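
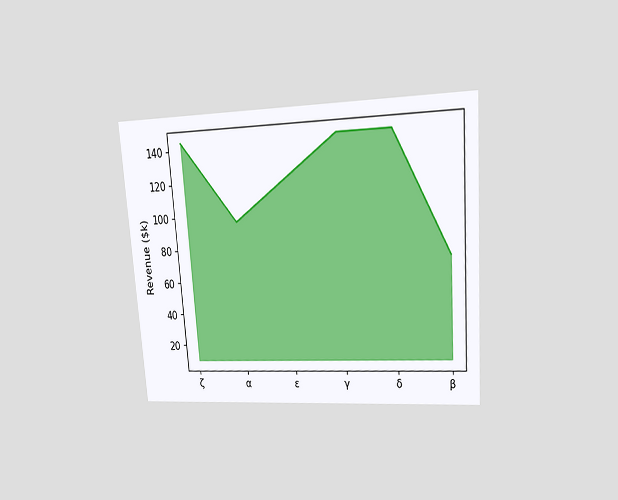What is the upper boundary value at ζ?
$144k

The chart is tilted about 4° counter-clockwise and viewed at a slight angle. At ζ the upper boundary is at $144k.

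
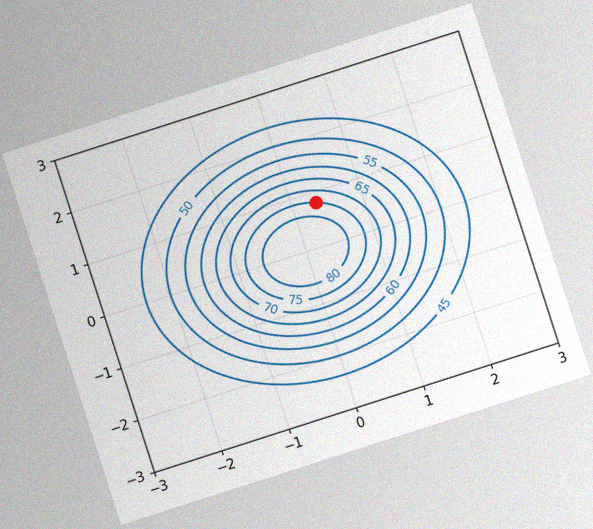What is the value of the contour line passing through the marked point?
The chart is tilted about 18° counter-clockwise, with some photo noise. The marked point sits on the contour labelled 75.

75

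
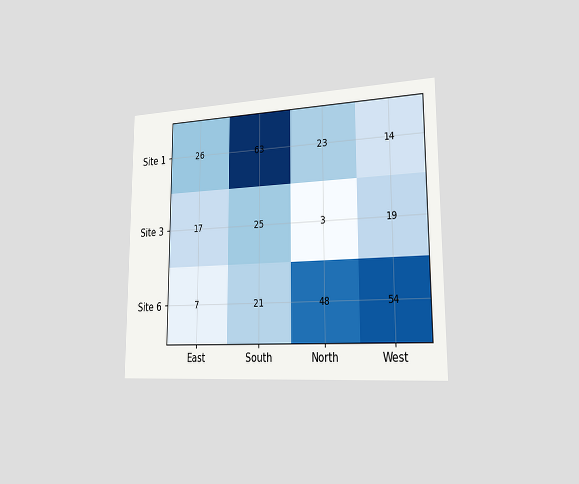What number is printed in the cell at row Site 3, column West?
19

The chart is viewed slightly from the right. The (Site 3, West) cell reads 19.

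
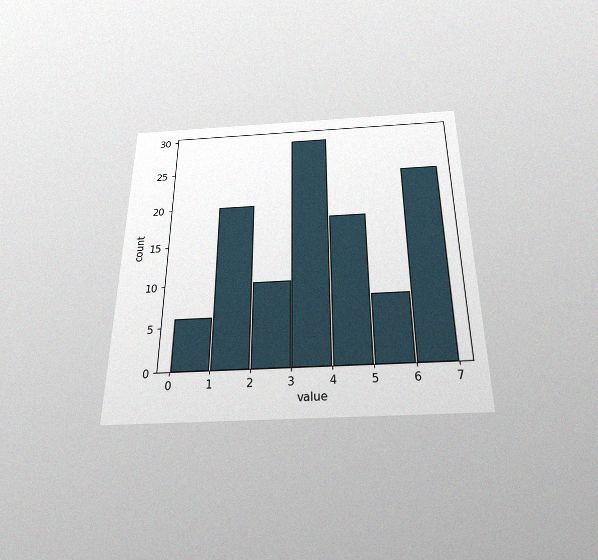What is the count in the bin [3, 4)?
The chart is viewed slightly from below, with some photo noise. The [3, 4) bin has height 29.

29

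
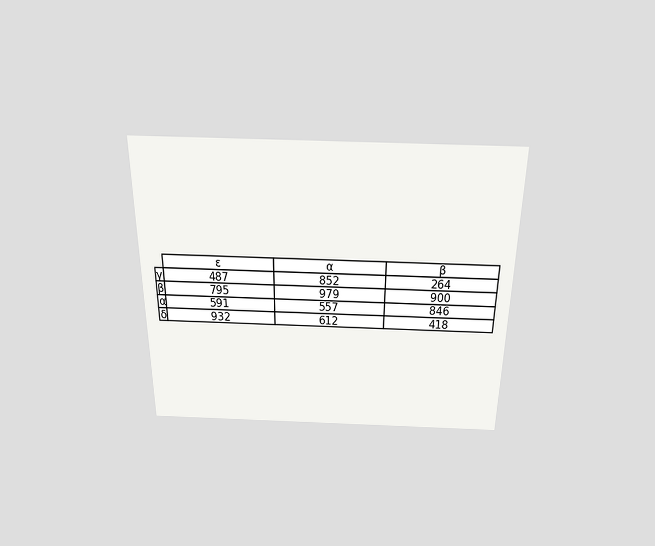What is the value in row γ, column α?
The chart is viewed slightly from above. The (γ, α) cell reads 852.

852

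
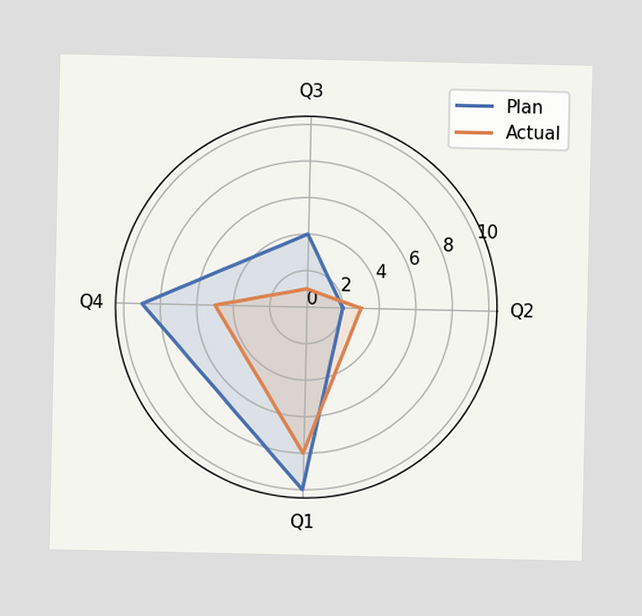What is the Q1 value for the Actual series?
8

On the Q1 axis, Actual reaches 8.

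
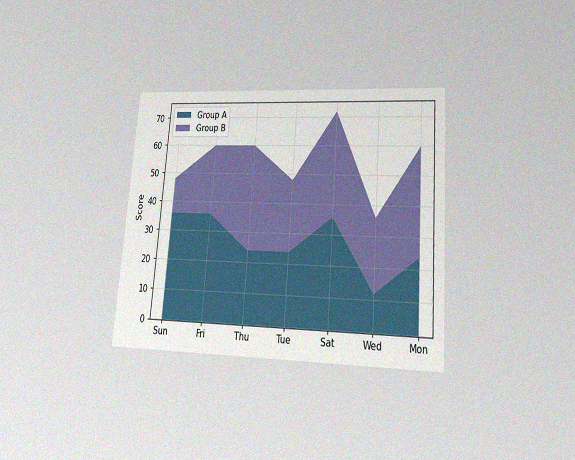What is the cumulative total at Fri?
60

The chart is tilted about 4° clockwise and viewed at a slight angle, with some photo noise. The stacked total at Fri reaches 60.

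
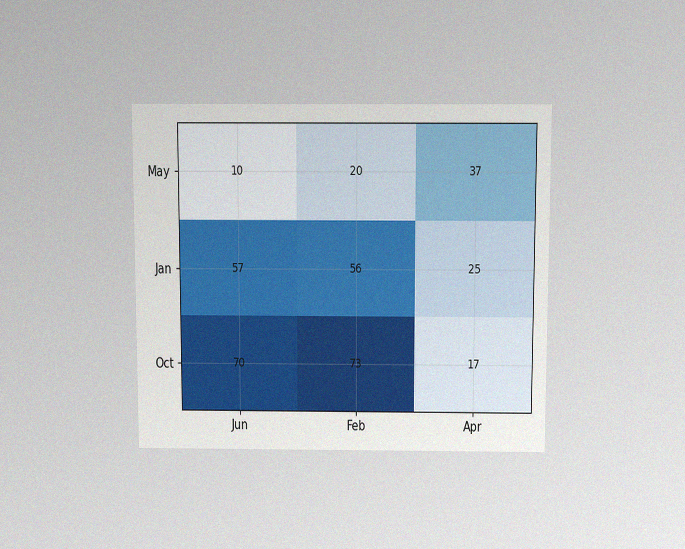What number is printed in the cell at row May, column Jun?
The chart is viewed slightly from above, with some photo noise. The (May, Jun) cell reads 10.

10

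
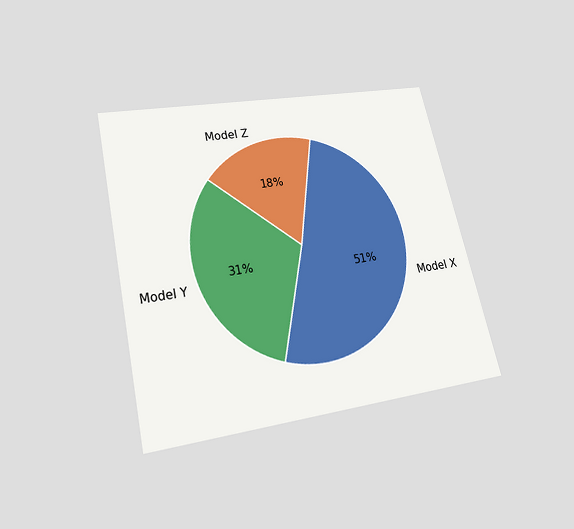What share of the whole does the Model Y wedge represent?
The chart is tilted about 13° counter-clockwise and viewed slightly from below. The Model Y slice takes up 31% of the pie.

31%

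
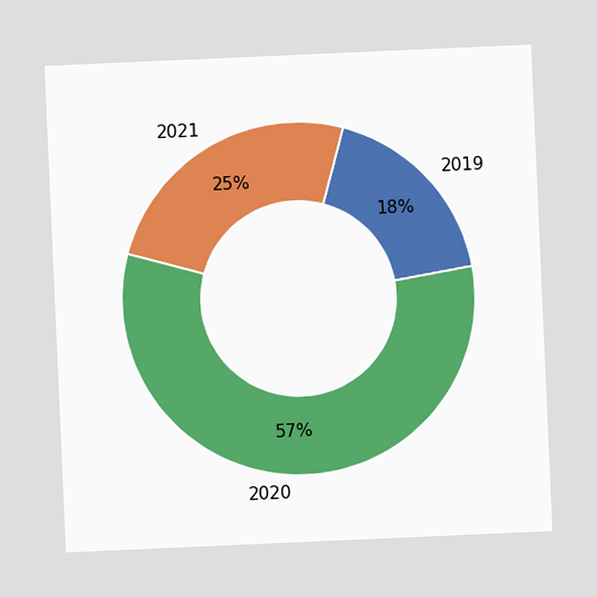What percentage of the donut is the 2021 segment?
The chart is tilted about 3° counter-clockwise. The 2021 segment takes up 25% of the ring.

25%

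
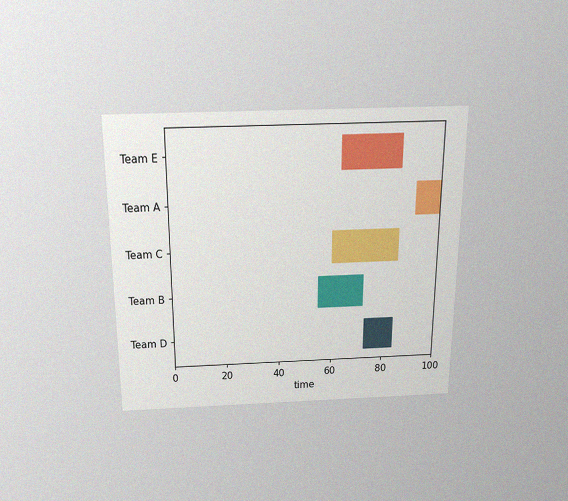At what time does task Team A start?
The chart is viewed slightly from above, with some photo noise. The Team A bar begins at t=91.

91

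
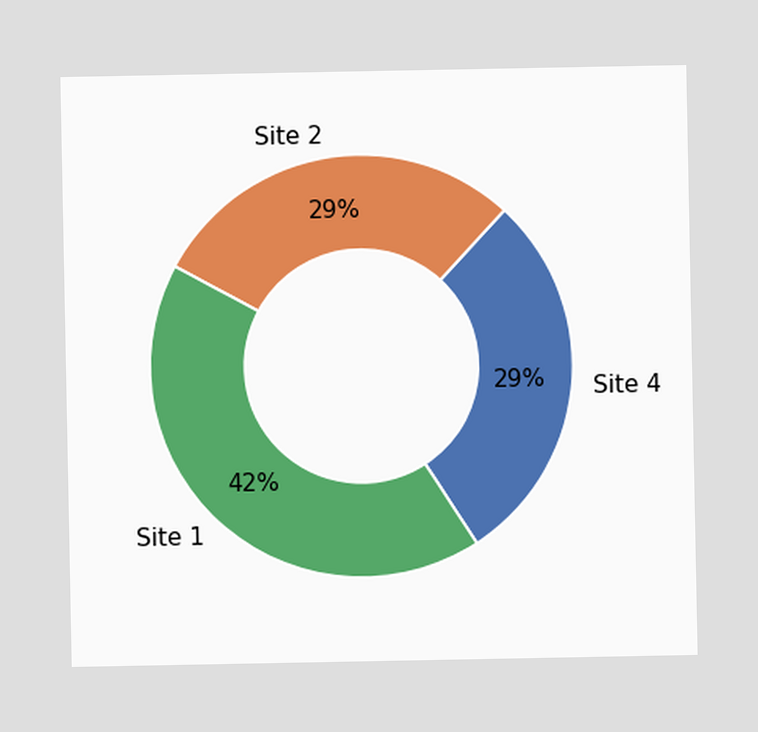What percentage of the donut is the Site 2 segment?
The Site 2 segment takes up 29% of the ring.

29%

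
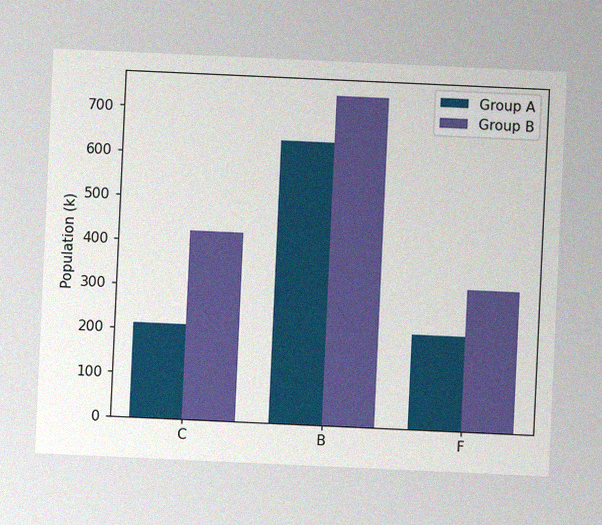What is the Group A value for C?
212k

The chart is tilted about 3° clockwise, with some photo noise. The Group A bar at C reaches 212k on the y-axis.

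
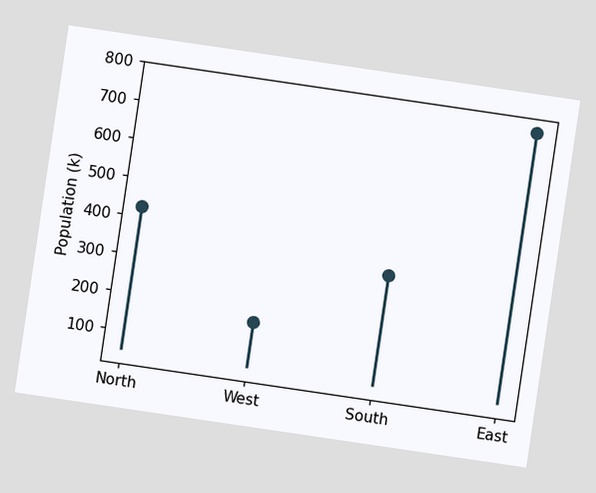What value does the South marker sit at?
340k

The chart is tilted about 8° clockwise. The South marker sits at 340k.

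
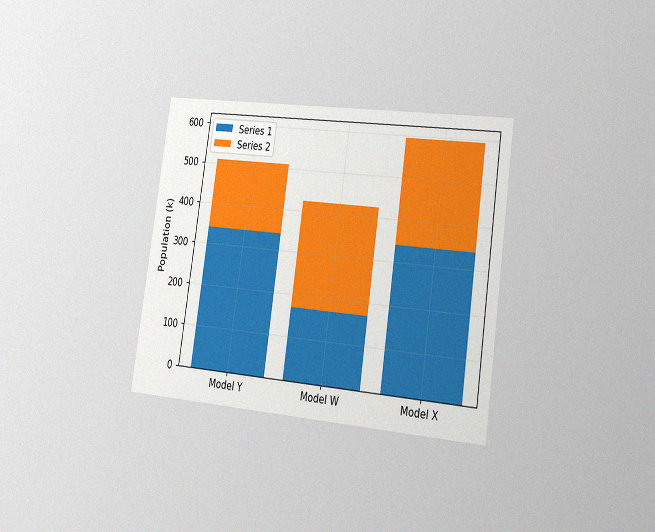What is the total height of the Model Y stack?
The chart is tilted about 8° clockwise and viewed slightly from the right, with some photo noise. The Model Y stack's top reaches 510k on the y-axis.

510k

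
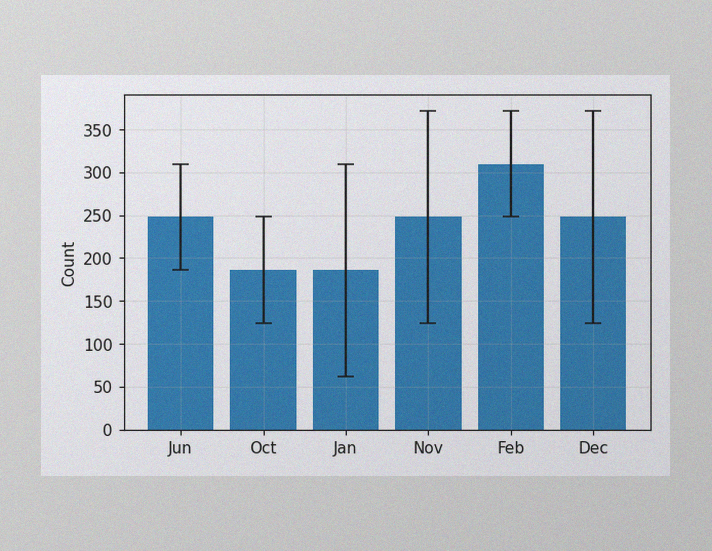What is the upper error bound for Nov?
372

The image has some photo noise and uneven lighting. The Nov bar's upper whisker reaches 372.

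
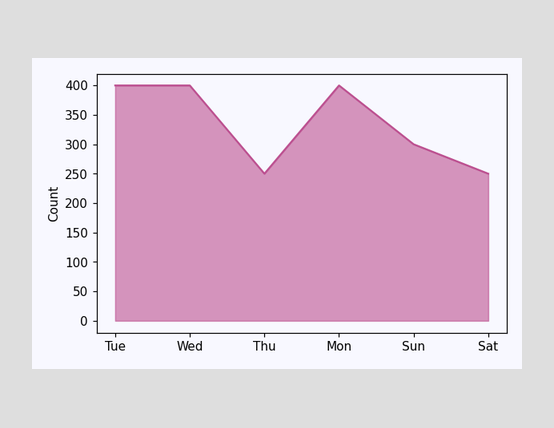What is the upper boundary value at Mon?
400

At Mon the upper boundary is at 400.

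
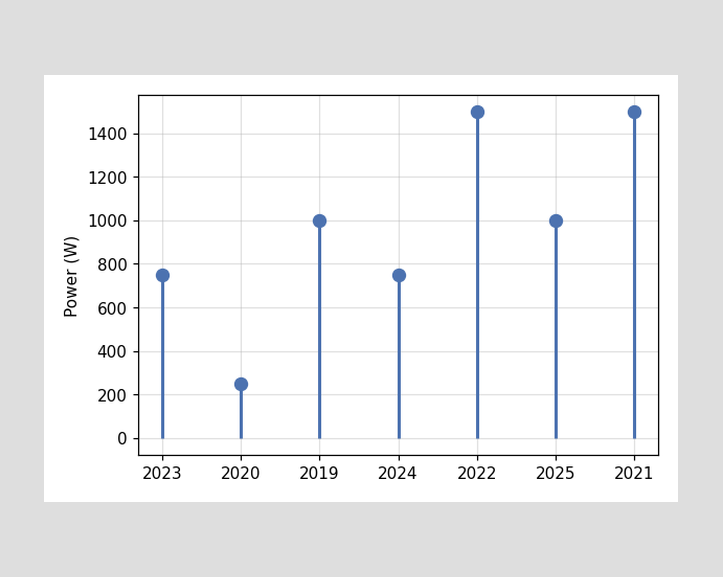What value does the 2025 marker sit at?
The 2025 marker sits at 1000W.

1000W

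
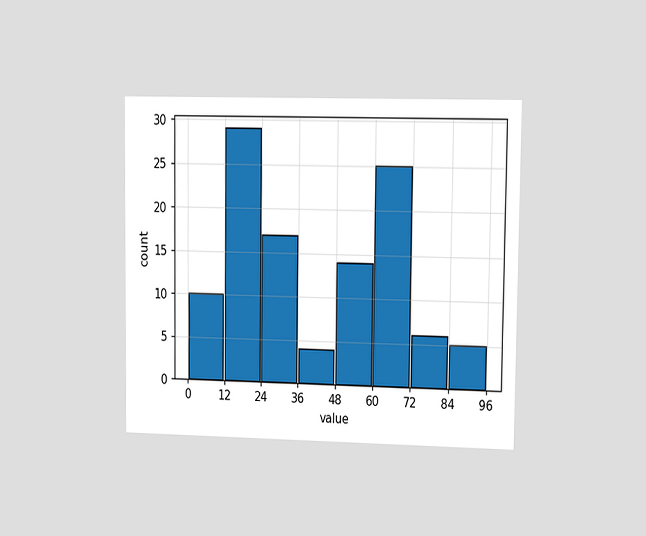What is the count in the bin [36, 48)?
The chart is viewed slightly from the right. The [36, 48) bin has height 4.

4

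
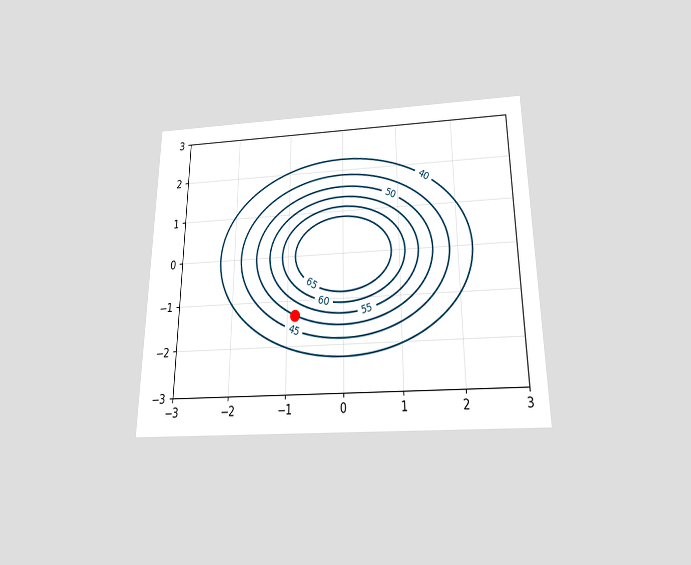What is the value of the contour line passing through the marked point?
50

The chart is viewed slightly from below. The marked point sits on the contour labelled 50.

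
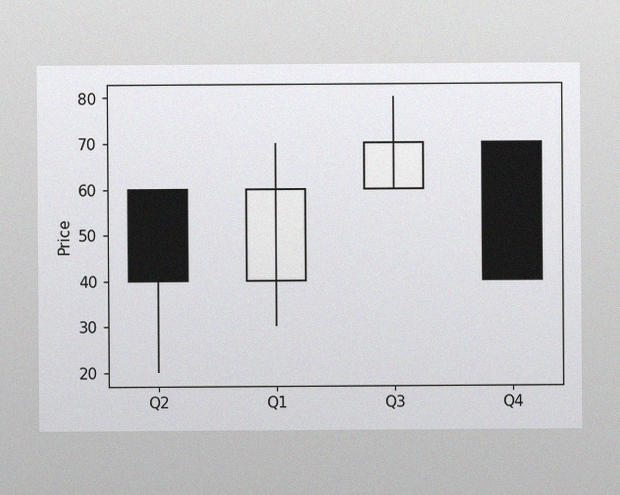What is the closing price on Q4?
The image has some photo noise and uneven lighting. The Q4 candle closes at 40.

40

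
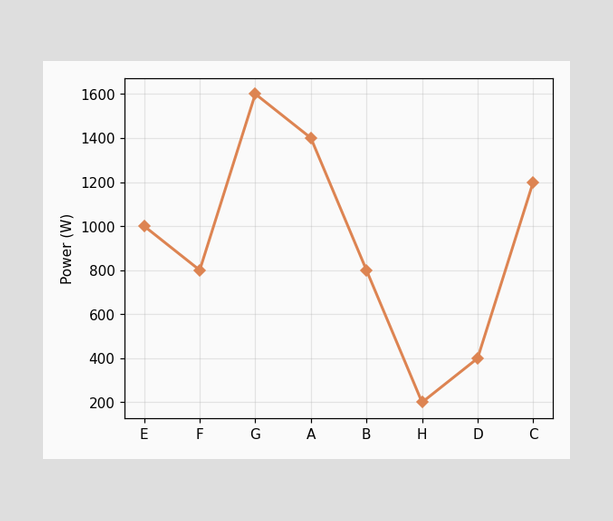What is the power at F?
800W

At F, the line is at 800W.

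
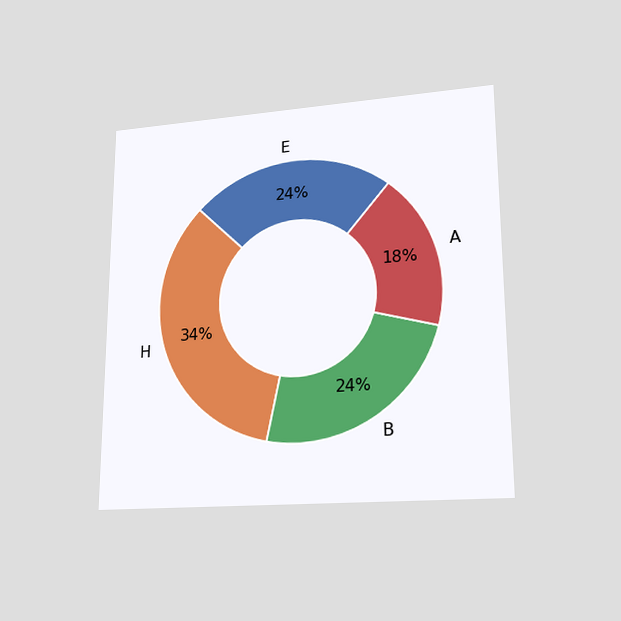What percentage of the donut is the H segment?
34%

The chart is viewed at a slight angle. The H segment takes up 34% of the ring.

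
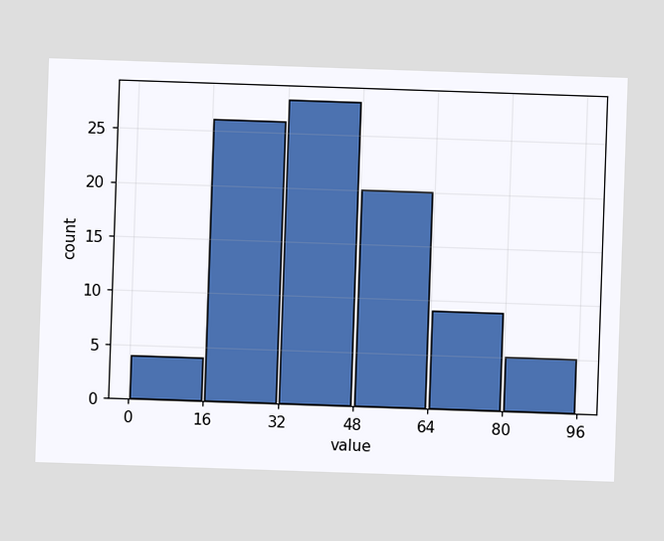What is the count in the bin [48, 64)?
20

The [48, 64) bin has height 20.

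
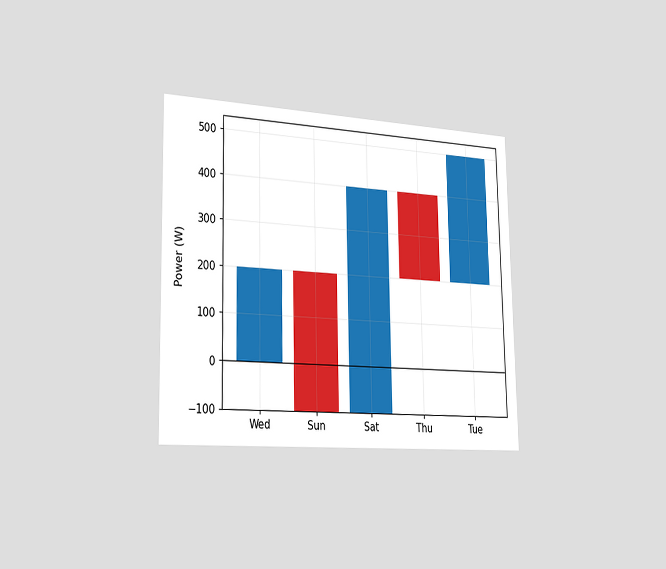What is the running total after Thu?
200W

The chart is viewed slightly from the left. After Thu the running total reaches 200W.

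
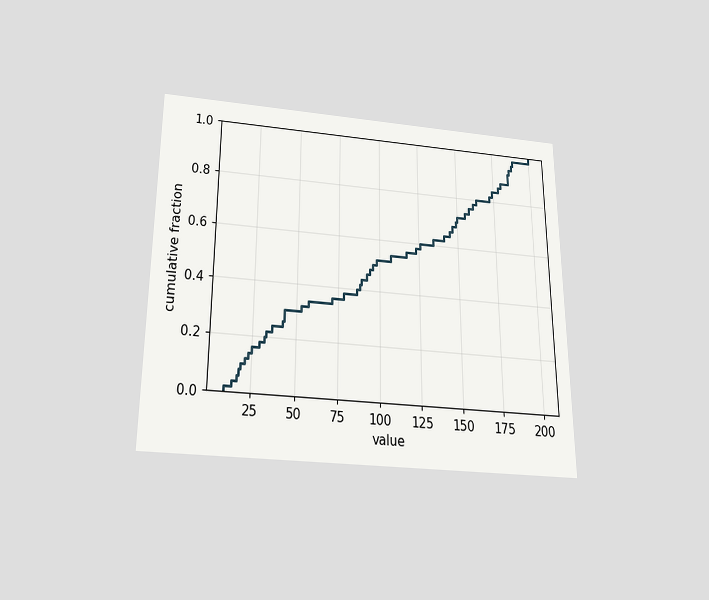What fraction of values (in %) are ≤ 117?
56%

The chart is viewed slightly from below. At x=117 the ECDF step is at 56%.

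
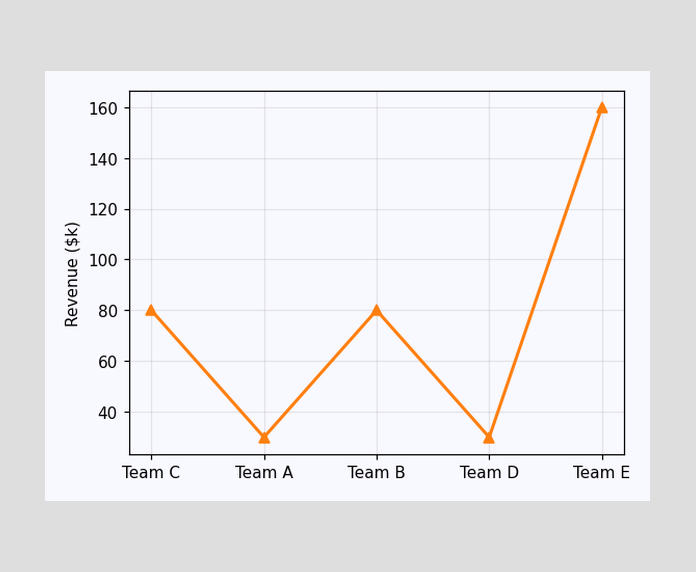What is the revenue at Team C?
At Team C, the line is at $80k.

$80k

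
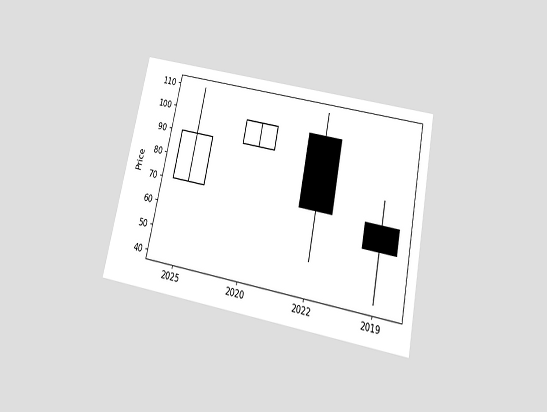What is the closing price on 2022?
The chart is tilted about 12° clockwise and viewed slightly from below. The 2022 candle closes at 70.

70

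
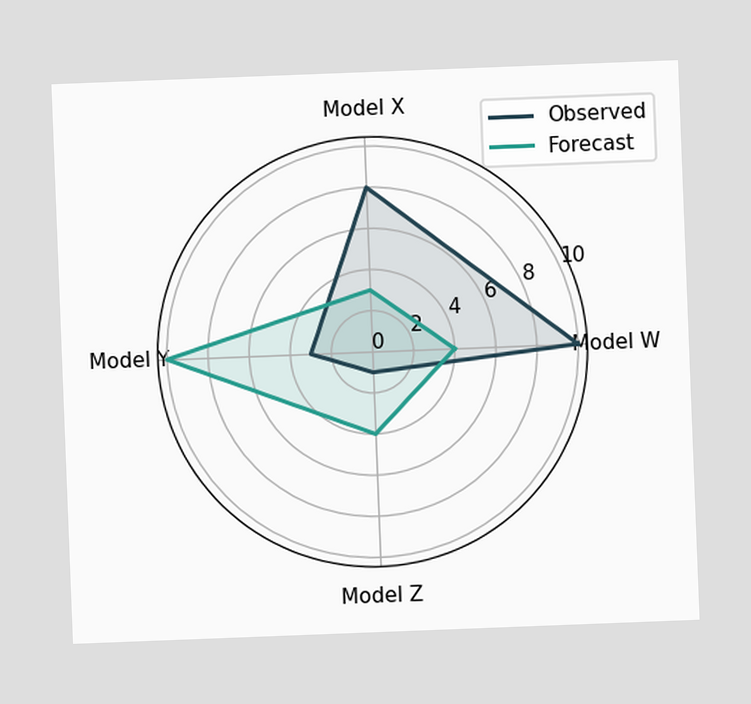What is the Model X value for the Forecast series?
3

The chart is tilted about 2° counter-clockwise. On the Model X axis, Forecast reaches 3.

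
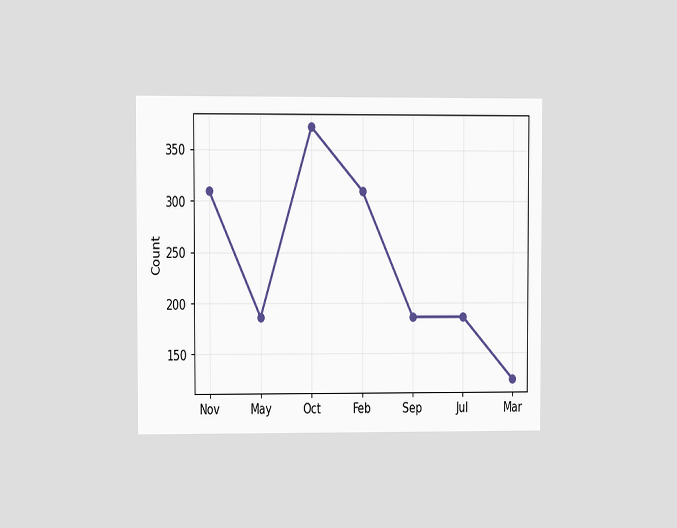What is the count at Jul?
The chart is viewed at a slight angle. At Jul, the line is at 186.

186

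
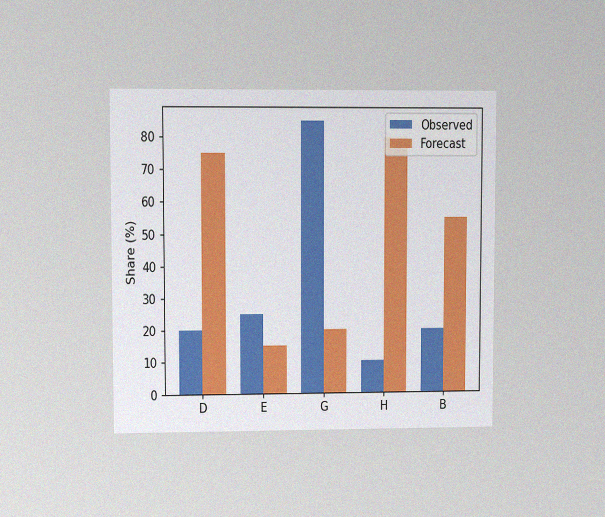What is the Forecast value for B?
The chart is viewed at a slight angle, with some photo noise. The Forecast bar at B reaches 55% on the y-axis.

55%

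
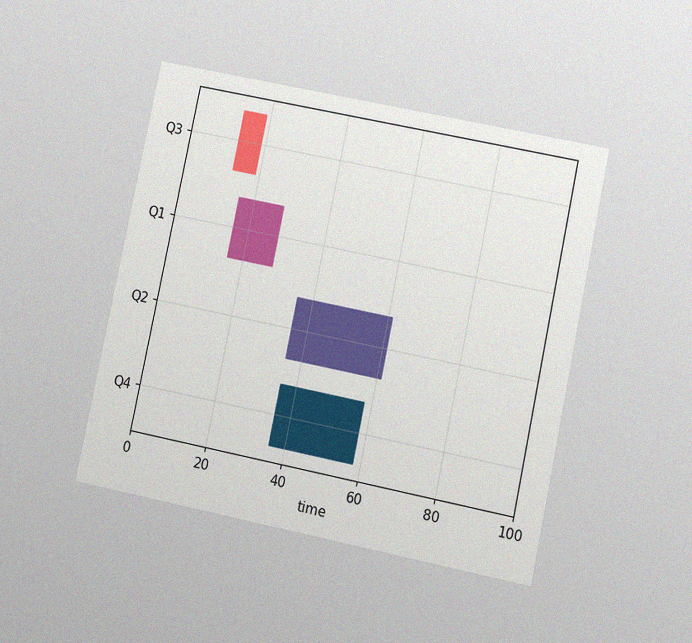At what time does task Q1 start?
16

The chart is tilted about 12° clockwise and viewed at a slight angle, with some photo noise. The Q1 bar begins at t=16.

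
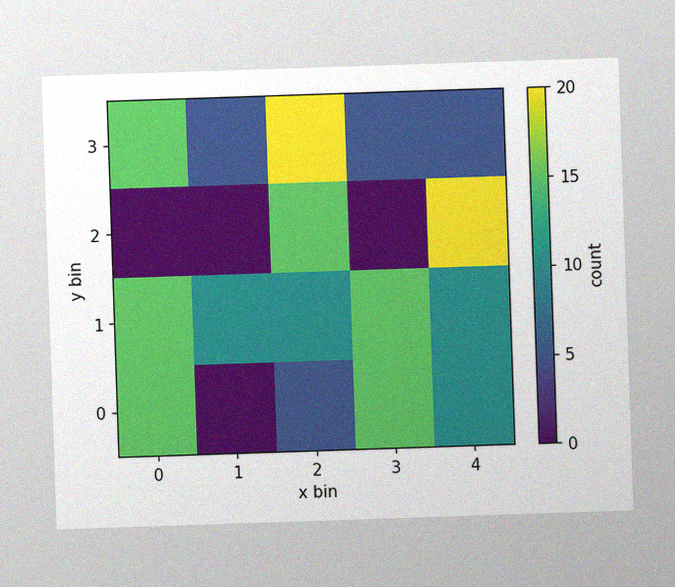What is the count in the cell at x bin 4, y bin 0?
10

The image has some photo noise and uneven lighting. Matching the cell (4, 0) against the colorbar gives 10.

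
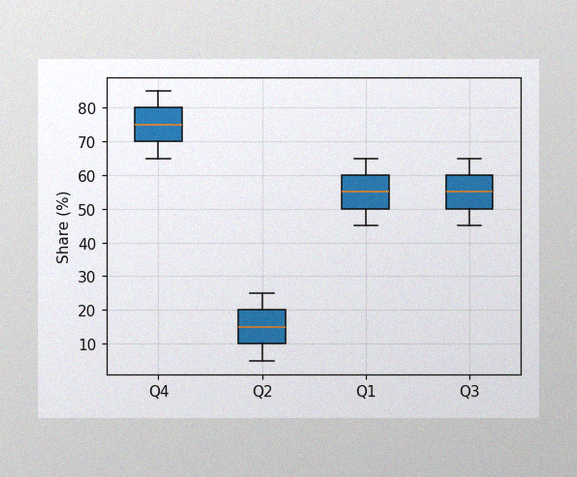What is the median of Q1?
The image has some photo noise and uneven lighting. The median line in the Q1 box sits at 55%.

55%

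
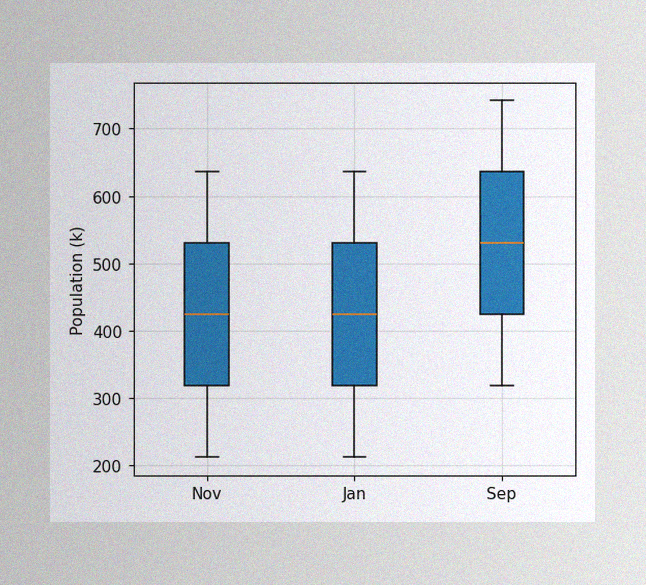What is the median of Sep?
530k

The image has some photo noise and uneven lighting. The median line in the Sep box sits at 530k.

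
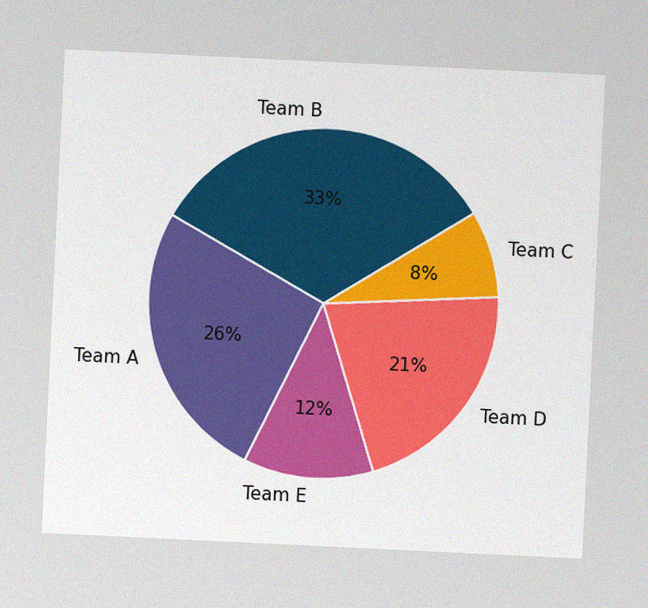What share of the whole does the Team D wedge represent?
The chart is tilted about 3° clockwise, with some photo noise. The Team D slice takes up 21% of the pie.

21%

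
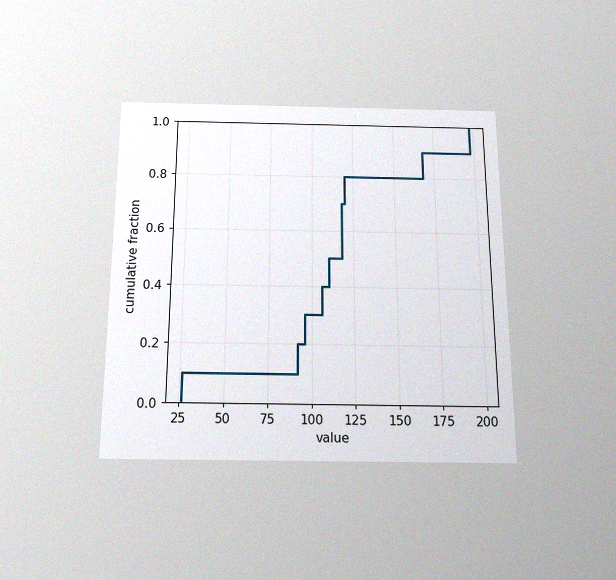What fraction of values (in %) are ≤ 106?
40%

The chart is viewed slightly from below, with some photo noise. At x=106 the ECDF step is at 40%.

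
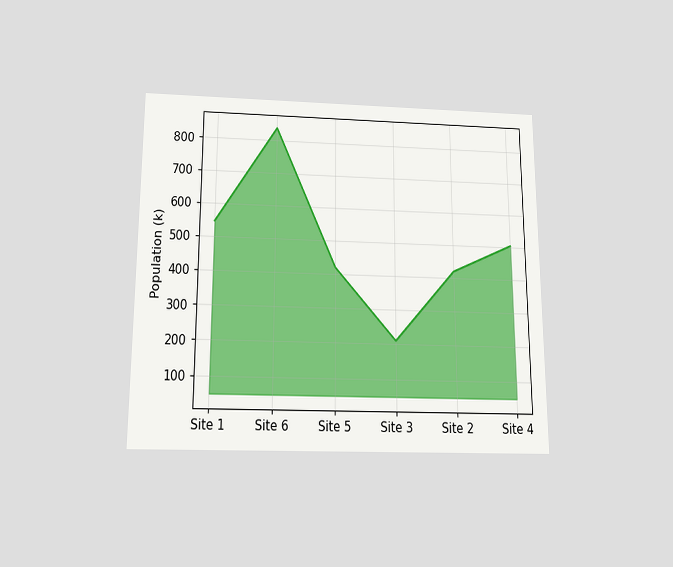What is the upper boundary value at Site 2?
420k

The chart is viewed slightly from below. At Site 2 the upper boundary is at 420k.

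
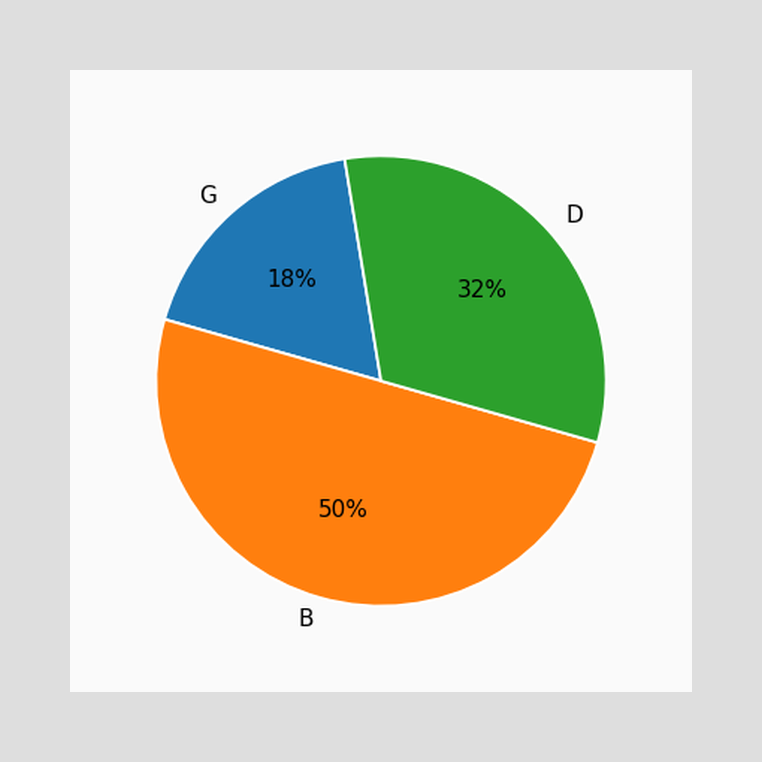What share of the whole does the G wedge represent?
The G slice takes up 18% of the pie.

18%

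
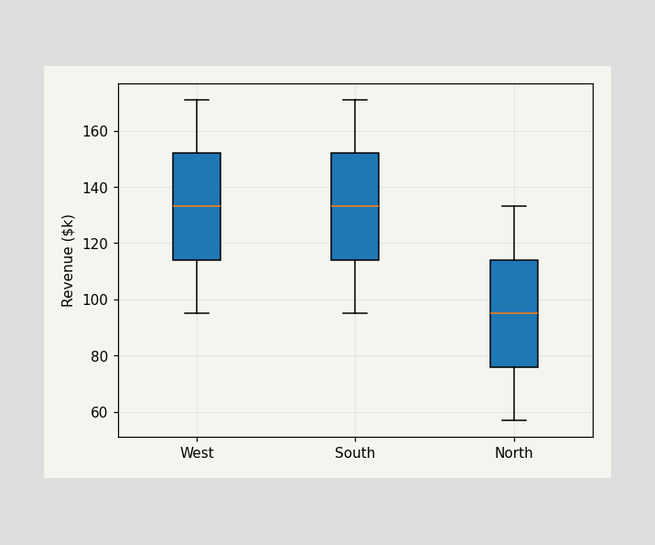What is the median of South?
The median line in the South box sits at $133k.

$133k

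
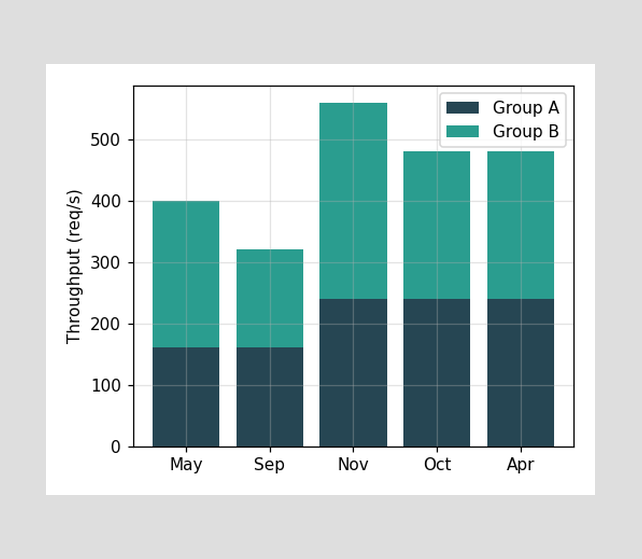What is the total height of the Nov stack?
560req/s

The Nov stack's top reaches 560req/s on the y-axis.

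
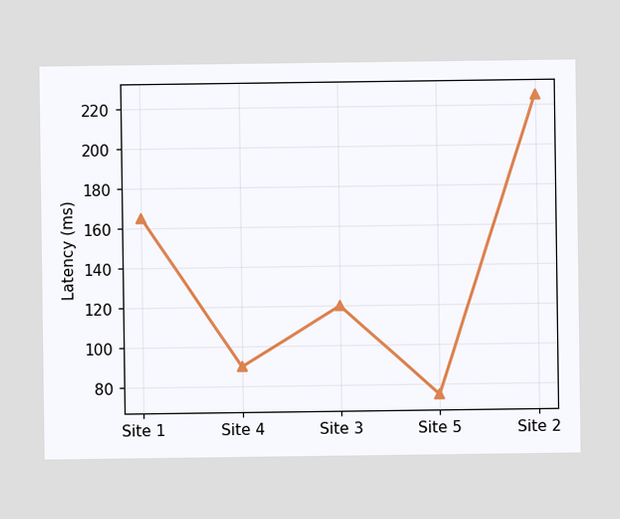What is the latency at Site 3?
120ms

At Site 3, the line is at 120ms.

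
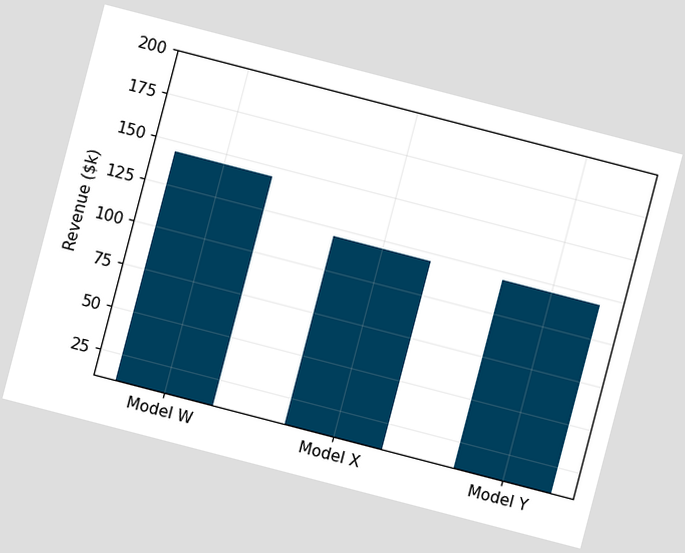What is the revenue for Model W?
The chart is tilted about 15° clockwise. Reading along the chart's y-axis, the Model W bar reaches $144k.

$144k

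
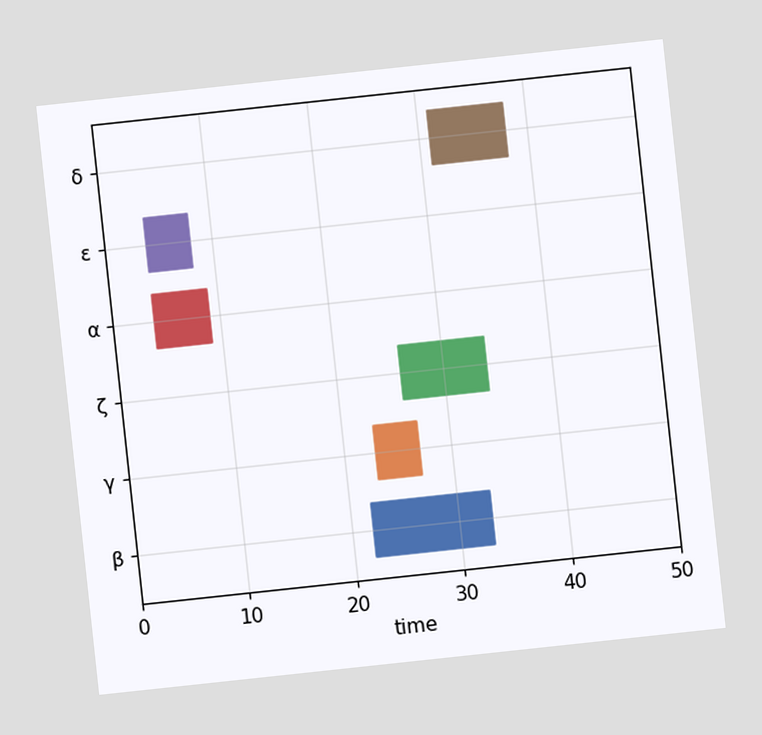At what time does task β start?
22

The chart is tilted about 6° counter-clockwise. The β bar begins at t=22.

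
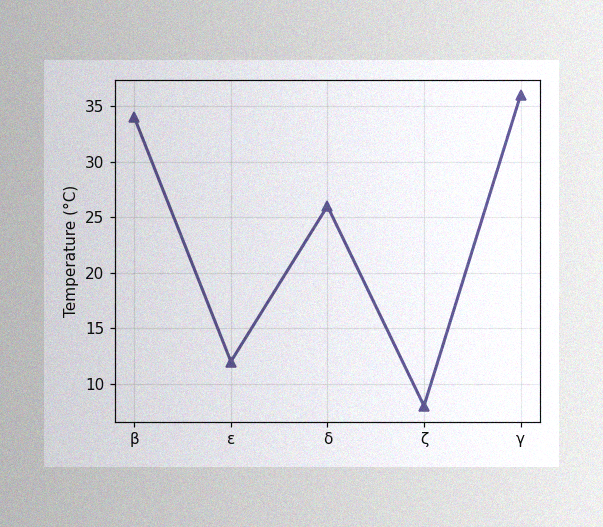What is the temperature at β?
The image has some photo noise and uneven lighting. At β, the line is at 34°C.

34°C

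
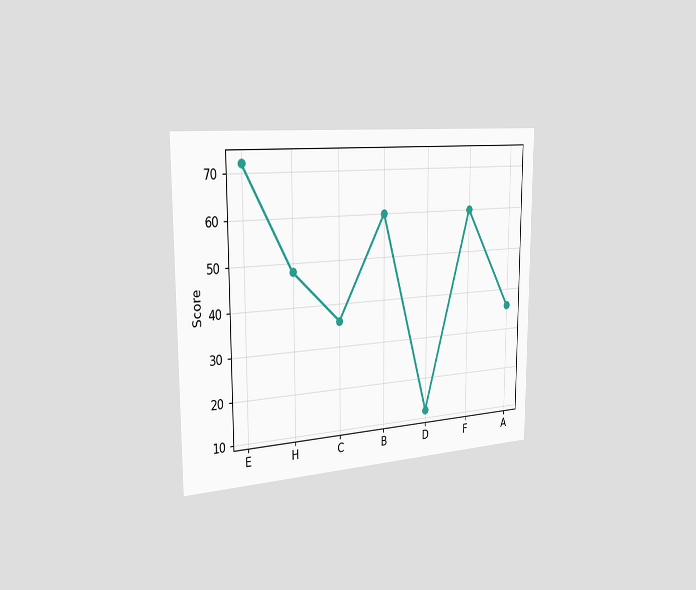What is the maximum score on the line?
The chart is viewed slightly from the left. The highest point is at E, and reading across to the y-axis gives 72.

72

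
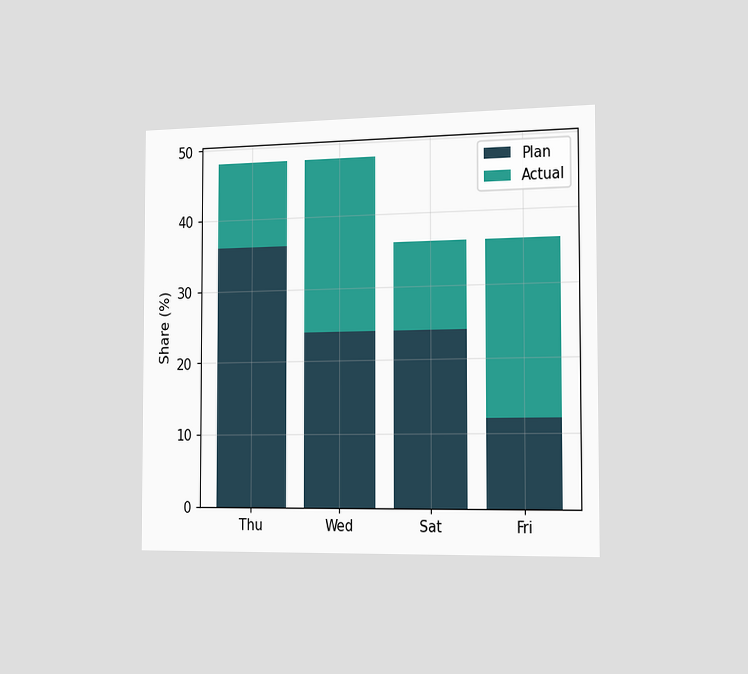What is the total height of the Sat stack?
36%

The chart is viewed slightly from the right. The Sat stack's top reaches 36% on the y-axis.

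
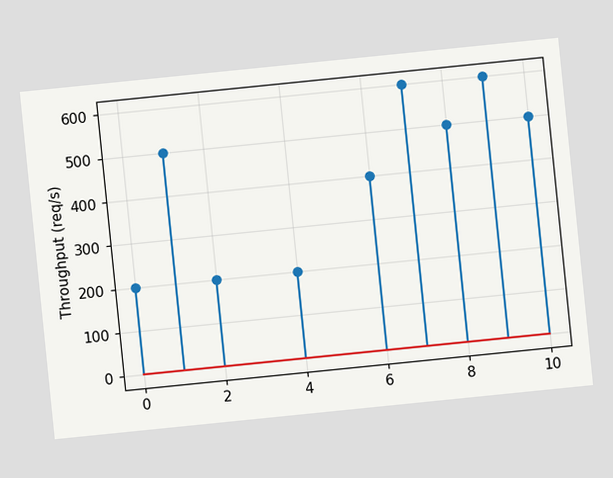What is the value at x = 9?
600req/s

The chart is tilted about 6° counter-clockwise. The stem at x=9 reaches 600req/s.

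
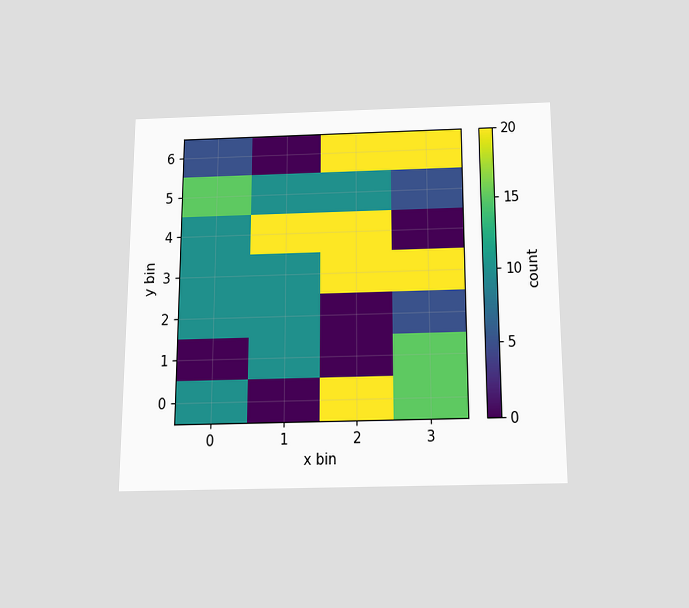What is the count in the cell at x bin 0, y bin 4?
The chart is viewed slightly from below. Matching the cell (0, 4) against the colorbar gives 10.

10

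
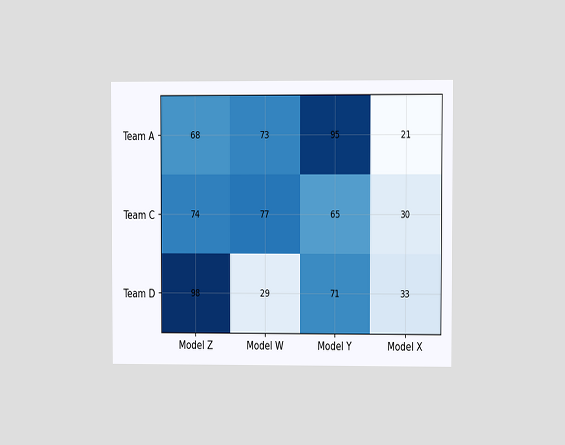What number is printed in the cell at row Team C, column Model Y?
The chart is viewed at a slight angle. The (Team C, Model Y) cell reads 65.

65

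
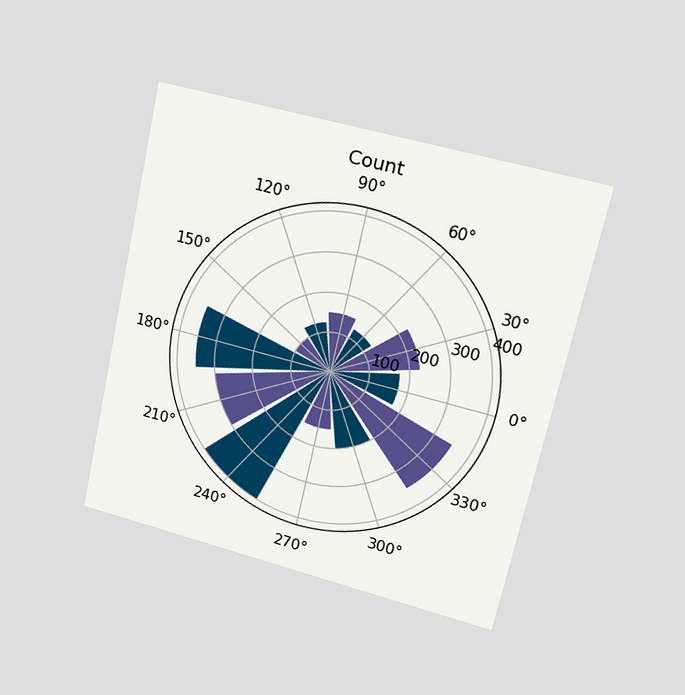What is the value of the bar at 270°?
The chart is tilted about 12° clockwise and viewed at a slight angle. The bar at 270° reaches 150 on the radial axis.

150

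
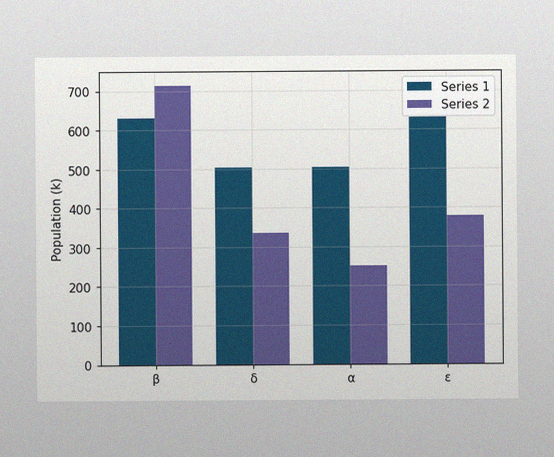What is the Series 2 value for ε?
378k

The image has some photo noise and uneven lighting. The Series 2 bar at ε reaches 378k on the y-axis.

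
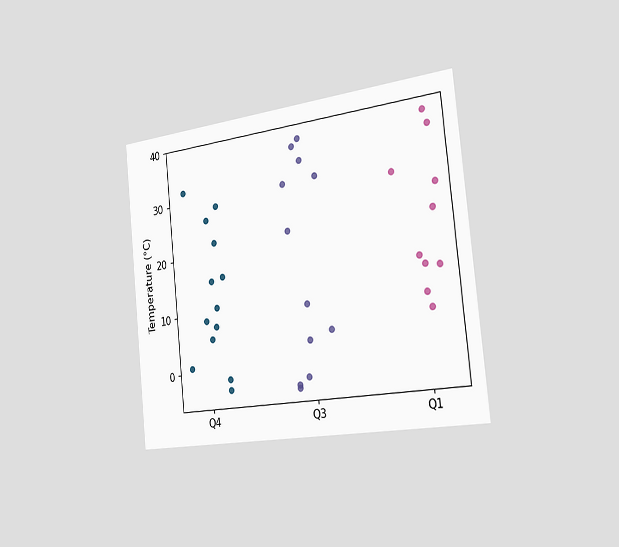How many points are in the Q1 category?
10

The chart is tilted about 6° counter-clockwise and viewed slightly from the right. Counting the markers in the Q1 column gives 10.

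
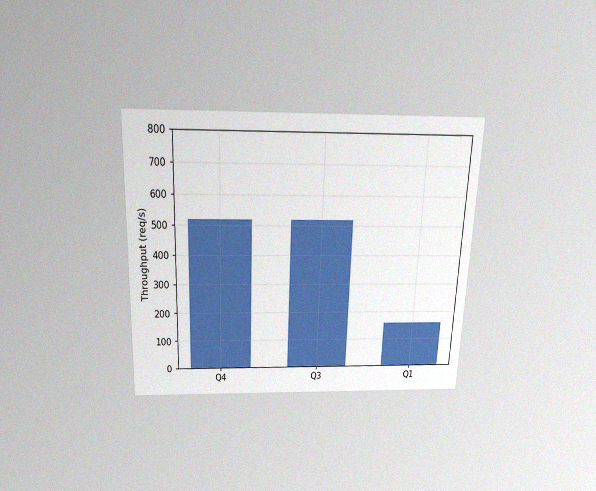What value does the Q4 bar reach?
The chart is tilted about 2° clockwise and viewed slightly from above, with some photo noise. Reading along the chart's y-axis, the Q4 bar reaches 520req/s.

520req/s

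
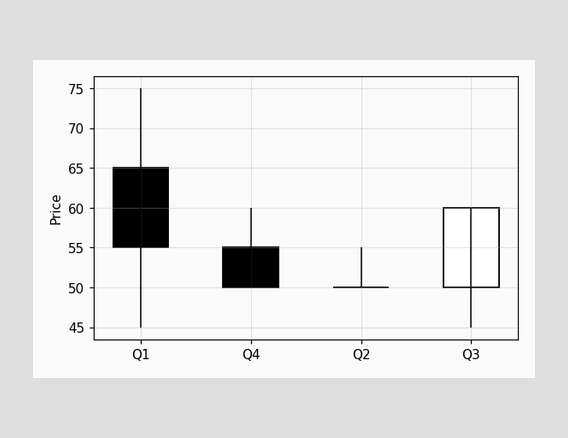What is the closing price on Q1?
55

The Q1 candle closes at 55.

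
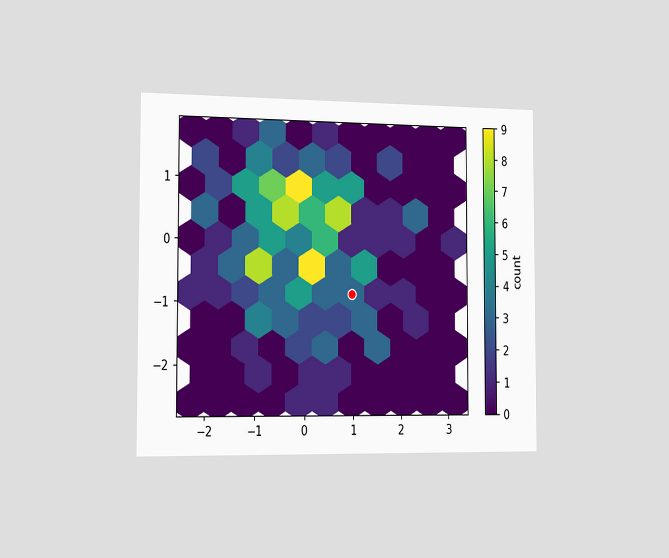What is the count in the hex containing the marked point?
3

The chart is viewed slightly from the left. The marked hex reads 3 on the colorbar.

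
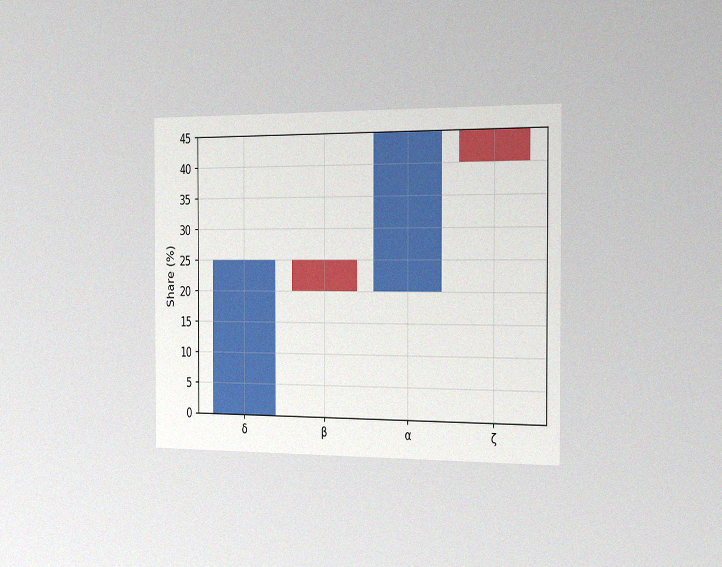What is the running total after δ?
25%

The chart is viewed slightly from the right, with some photo noise. After δ the running total reaches 25%.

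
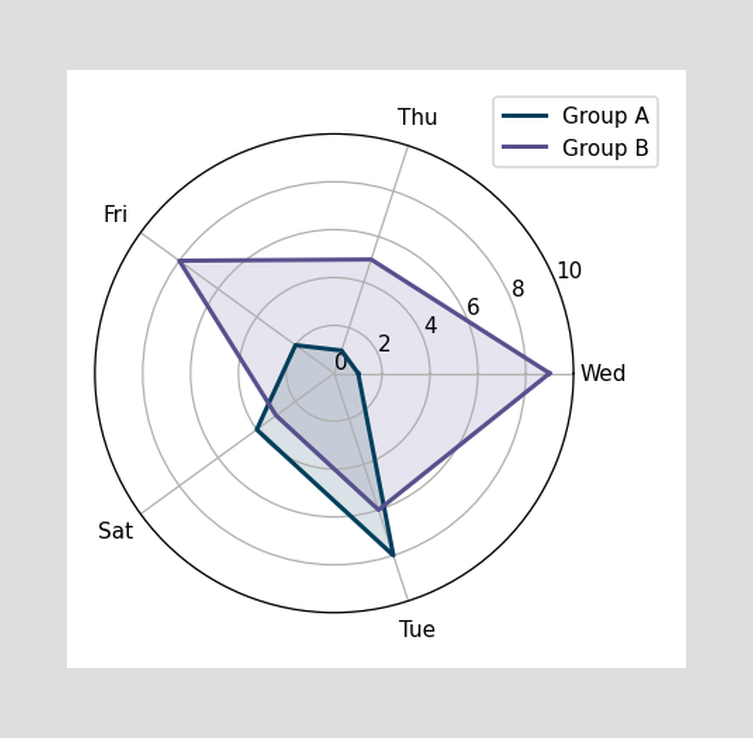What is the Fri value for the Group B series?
On the Fri axis, Group B reaches 8.

8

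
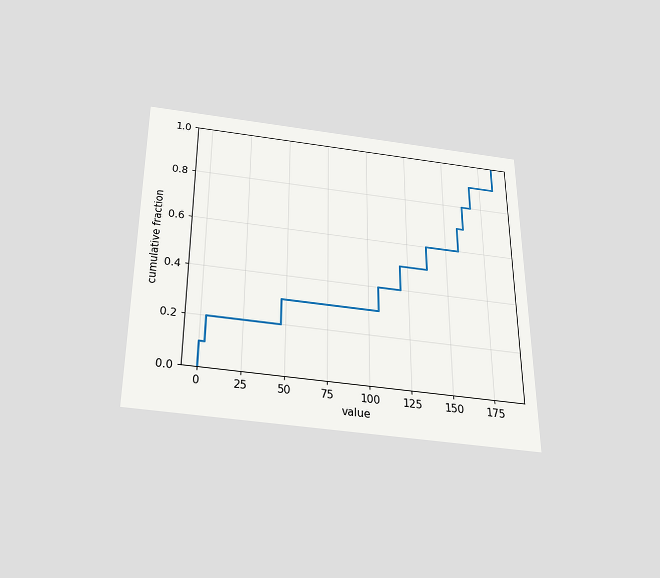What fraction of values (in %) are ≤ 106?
The chart is viewed slightly from below. At x=106 the ECDF step is at 40%.

40%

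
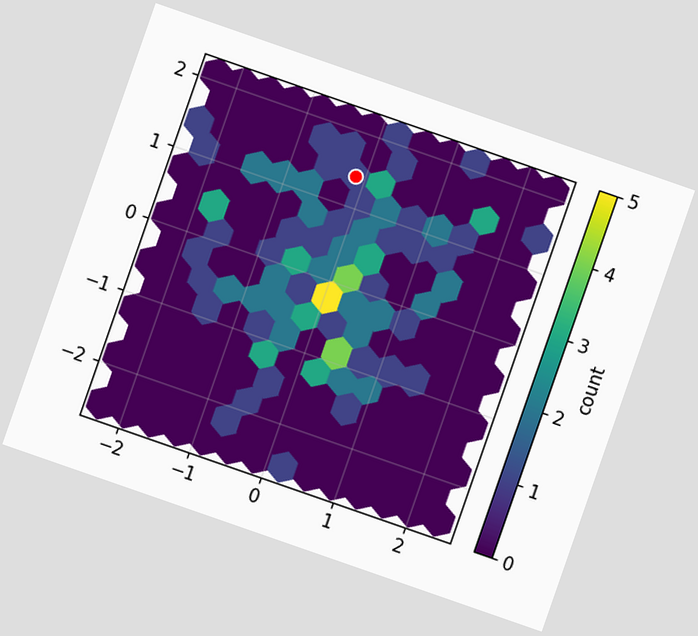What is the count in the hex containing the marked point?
The chart is tilted about 19° clockwise. The marked hex reads 1 on the colorbar.

1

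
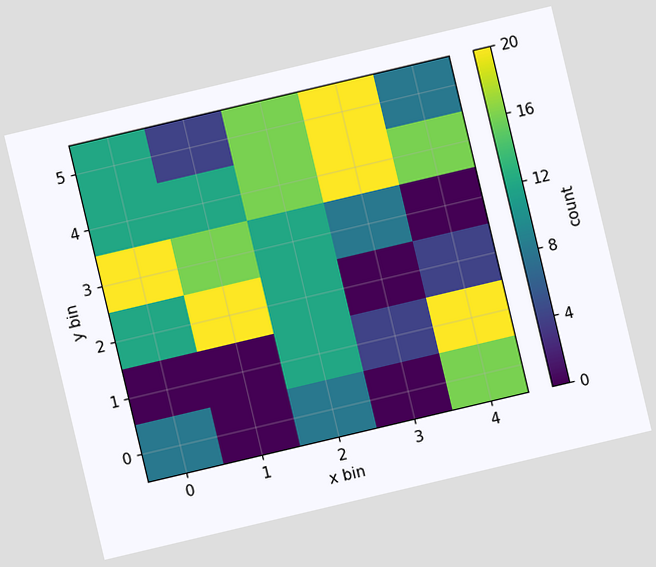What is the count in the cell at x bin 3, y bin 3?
8

The chart is tilted about 13° counter-clockwise. Matching the cell (3, 3) against the colorbar gives 8.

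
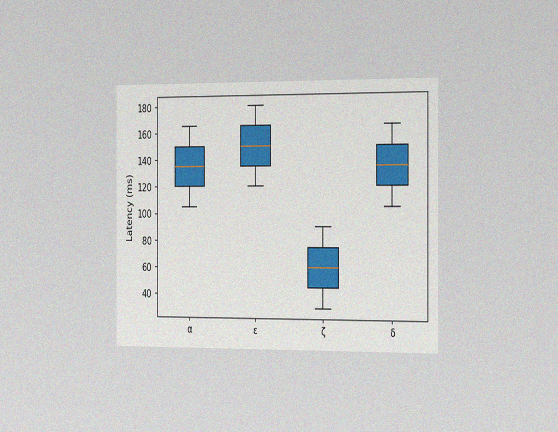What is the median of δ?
135ms

The chart is viewed slightly from the right, with some photo noise. The median line in the δ box sits at 135ms.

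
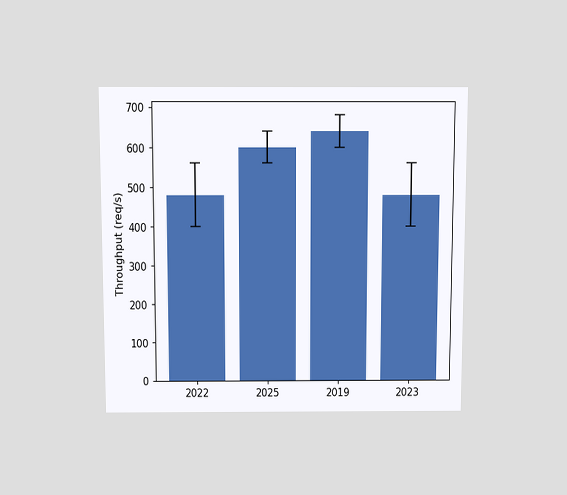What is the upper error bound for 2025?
640req/s

The chart is viewed slightly from above. The 2025 bar's upper whisker reaches 640req/s.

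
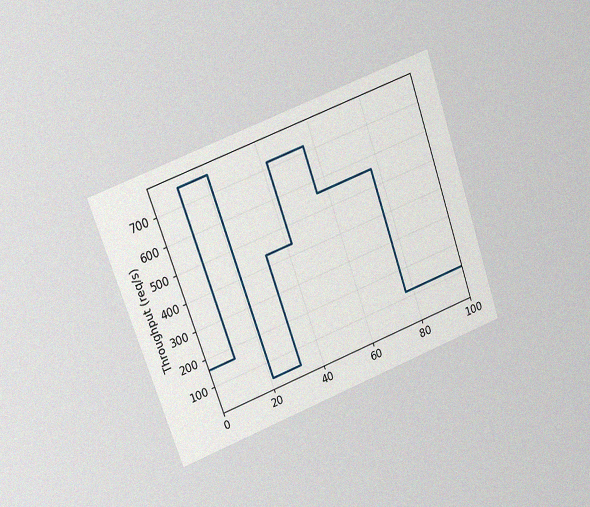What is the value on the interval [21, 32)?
The chart is tilted about 20° counter-clockwise and viewed at a slight angle, with some photo noise. On [21, 32) the step sits at 40req/s.

40req/s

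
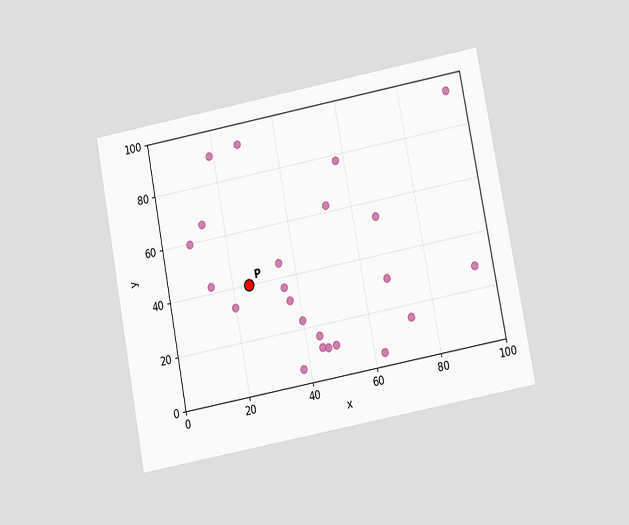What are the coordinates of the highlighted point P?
(25, 40)

The chart is tilted about 11° counter-clockwise and viewed at a slight angle. Following the gridlines from P to each axis, P sits at (25, 40).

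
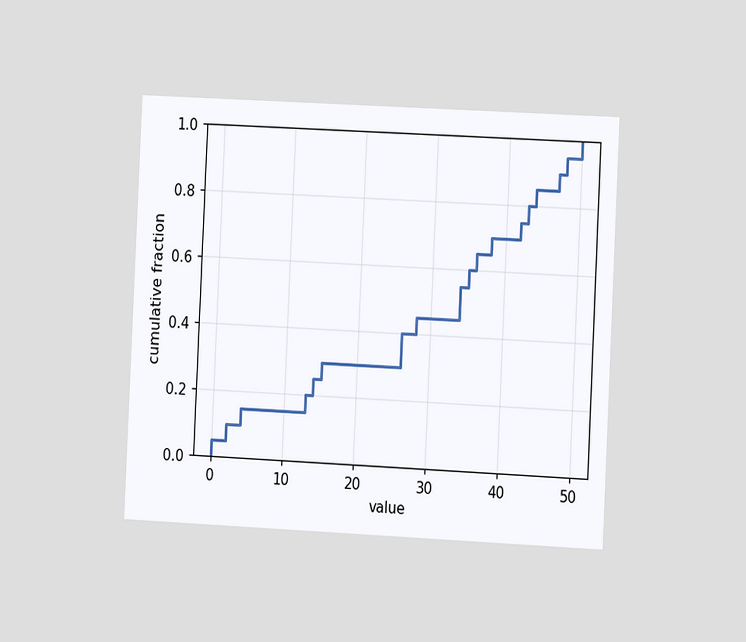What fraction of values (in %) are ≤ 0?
The chart is tilted about 3° clockwise and viewed at a slight angle. At x=0 the ECDF step is at 5%.

5%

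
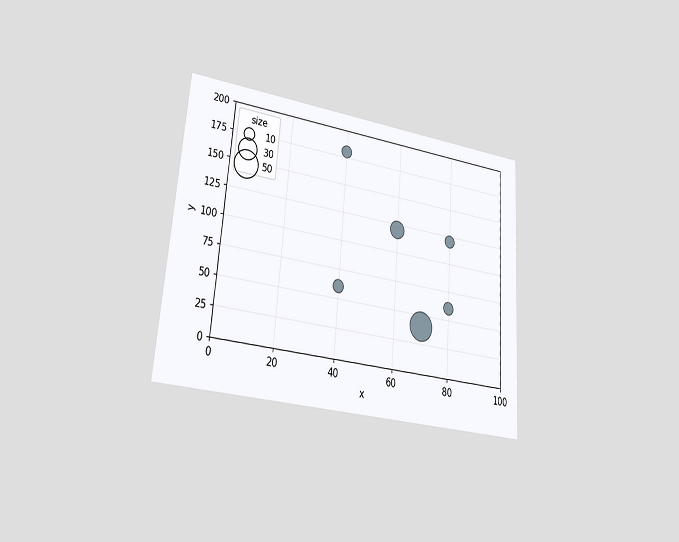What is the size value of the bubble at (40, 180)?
10

The chart is tilted about 4° clockwise and viewed at a slight angle. Matching the bubble at (40, 180) against the size legend gives 10.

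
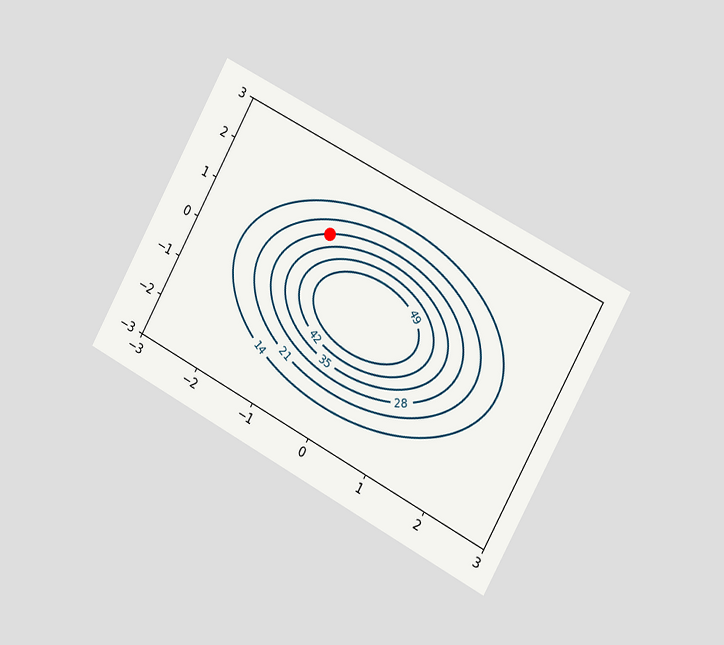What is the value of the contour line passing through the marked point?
28

The chart is tilted about 28° clockwise and viewed slightly from the right. The marked point sits on the contour labelled 28.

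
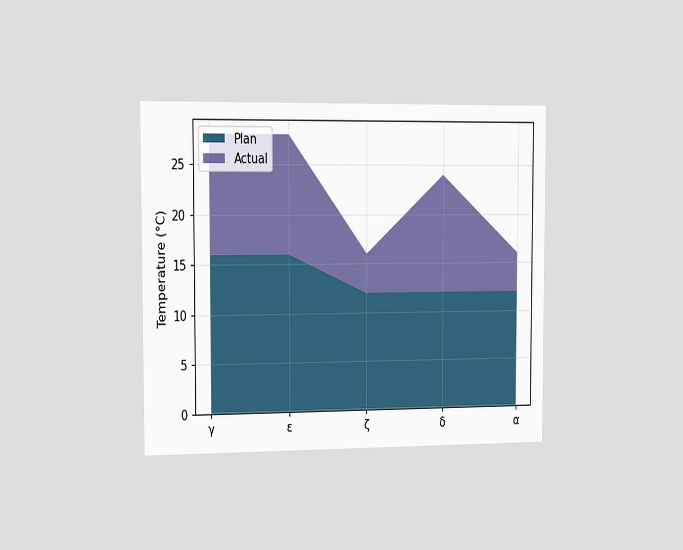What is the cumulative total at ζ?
The chart is viewed slightly from the left. The stacked total at ζ reaches 16°C.

16°C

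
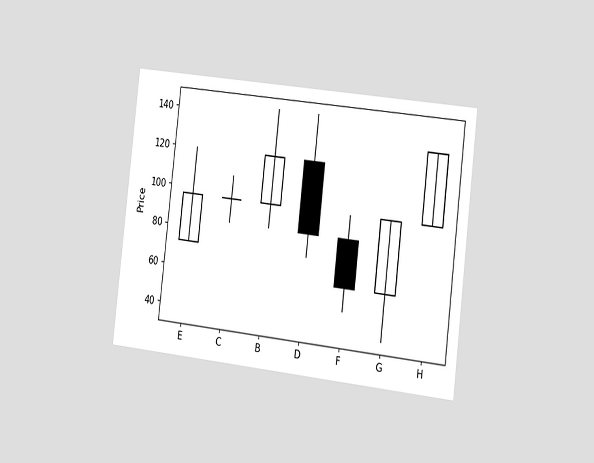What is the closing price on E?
The chart is tilted about 7° clockwise and viewed slightly from the right. The E candle closes at 96.

96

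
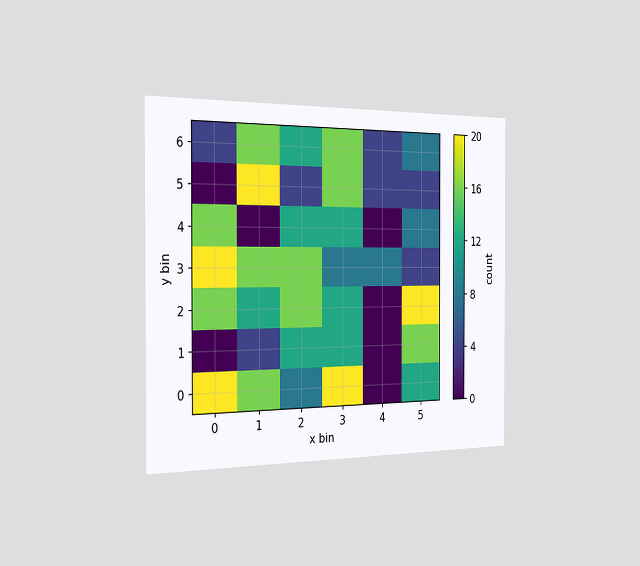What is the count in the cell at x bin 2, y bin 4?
12

The chart is viewed slightly from the left. Matching the cell (2, 4) against the colorbar gives 12.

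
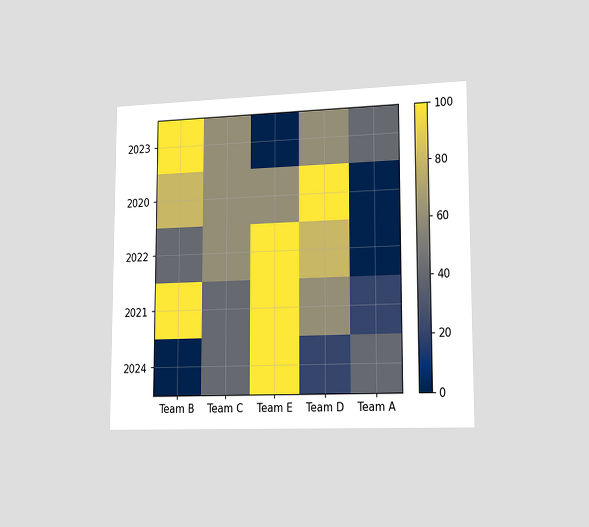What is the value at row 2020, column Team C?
The chart is viewed slightly from the right. Matching cell (2020, Team C) against the colorbar gives 60.

60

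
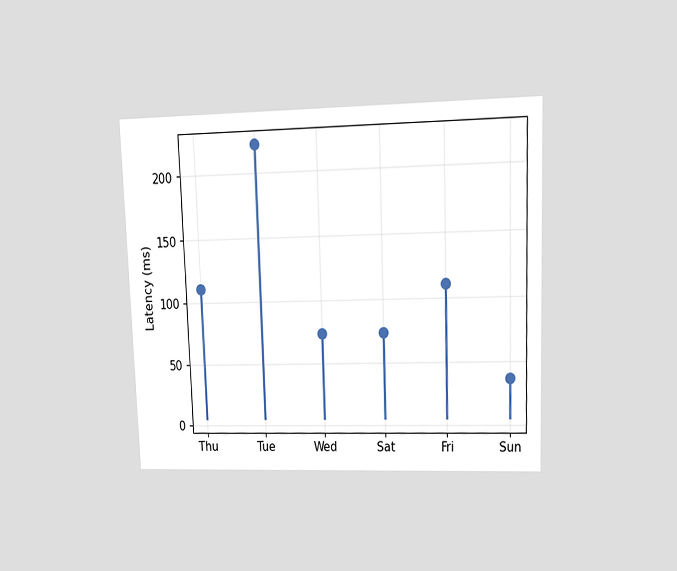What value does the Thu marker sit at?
111ms

The chart is viewed at a slight angle. The Thu marker sits at 111ms.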